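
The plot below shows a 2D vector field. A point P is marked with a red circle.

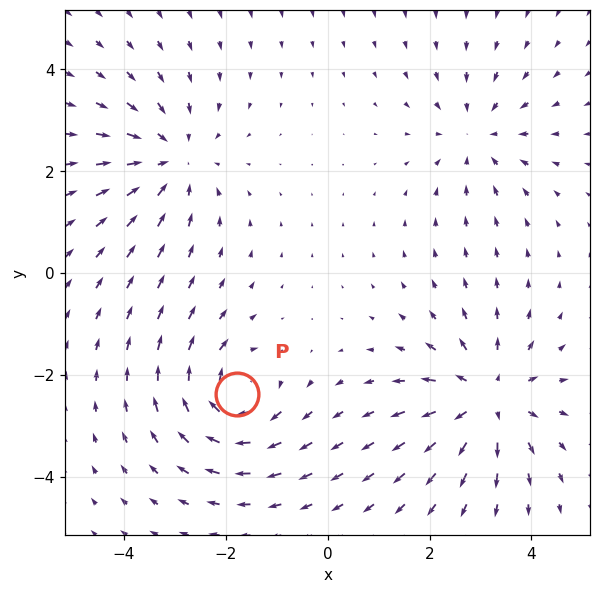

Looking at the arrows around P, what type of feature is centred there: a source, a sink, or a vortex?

At P (-1.8, -2.4) the arrows circulate clockwise. Divergence ≈0, curl about -5 — near-zero divergence with nonzero curl is a vortex.

vortex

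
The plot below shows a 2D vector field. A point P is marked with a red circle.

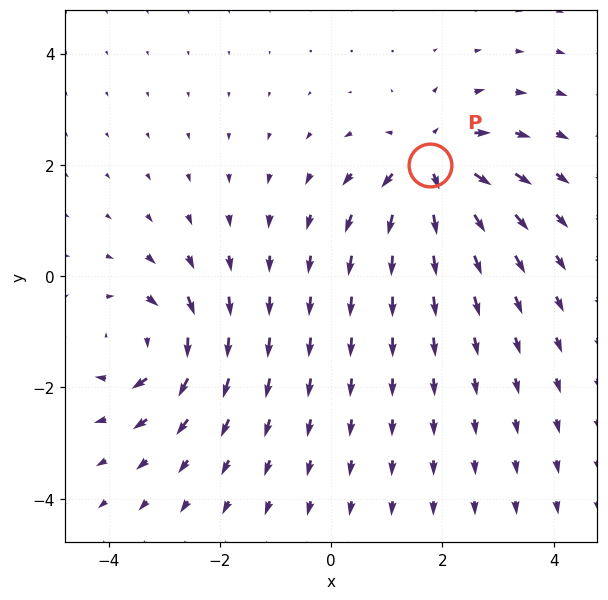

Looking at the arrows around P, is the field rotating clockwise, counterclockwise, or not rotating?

not rotating

Near P at (1.8, 2.0) the arrows show no circulation. The curl there is ≈0.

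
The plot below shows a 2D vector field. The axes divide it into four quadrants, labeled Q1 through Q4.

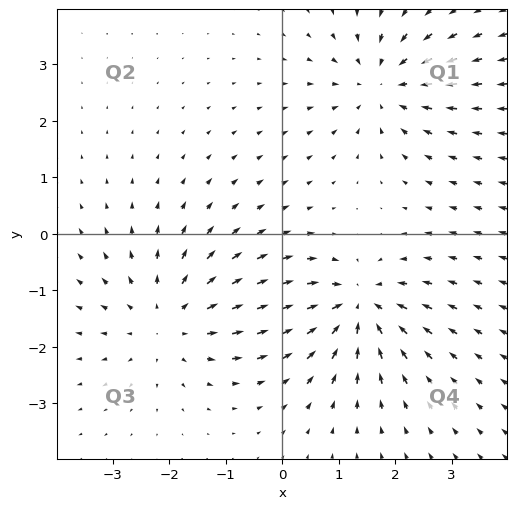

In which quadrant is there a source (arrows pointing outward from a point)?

Q3

The source sits at approximately (-2.0, -1.5), which lies in quadrant Q3. The divergence there is about +4, positive as expected for a source.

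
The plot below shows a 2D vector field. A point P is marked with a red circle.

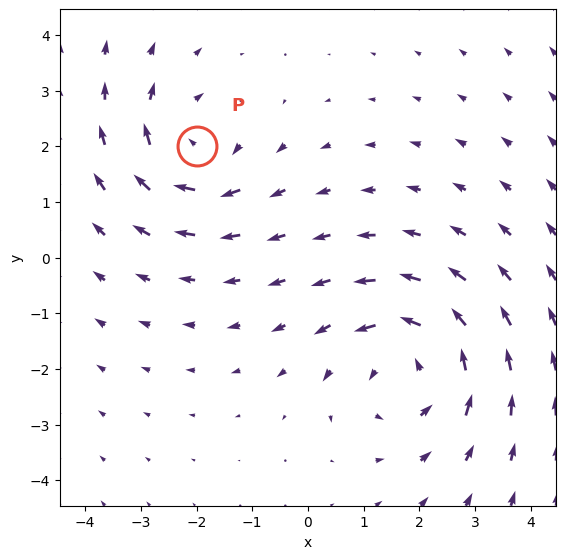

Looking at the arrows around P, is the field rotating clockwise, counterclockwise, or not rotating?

clockwise

Near P at (-2.0, 2.0) the arrows circulate clockwise. The curl (z-component) there is about -3; negative curl means clockwise rotation.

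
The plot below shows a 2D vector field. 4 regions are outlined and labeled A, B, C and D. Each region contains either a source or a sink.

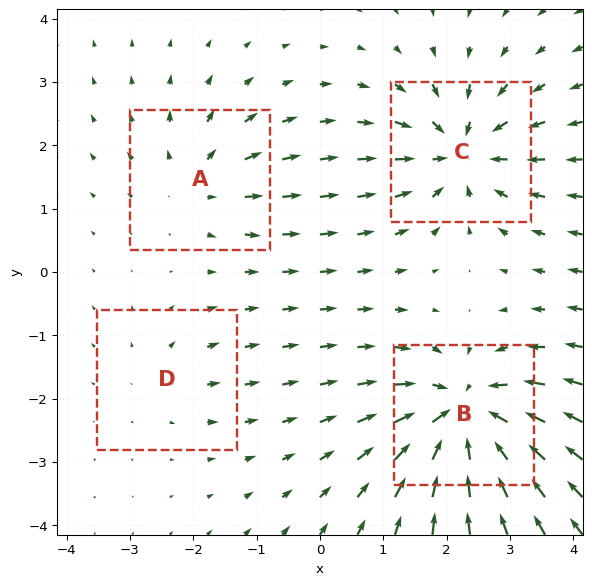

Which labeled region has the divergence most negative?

B

Divergence at each region's feature centre — A: about +4, B: about -8, C: about -6, D: about +2. Region B is most negative.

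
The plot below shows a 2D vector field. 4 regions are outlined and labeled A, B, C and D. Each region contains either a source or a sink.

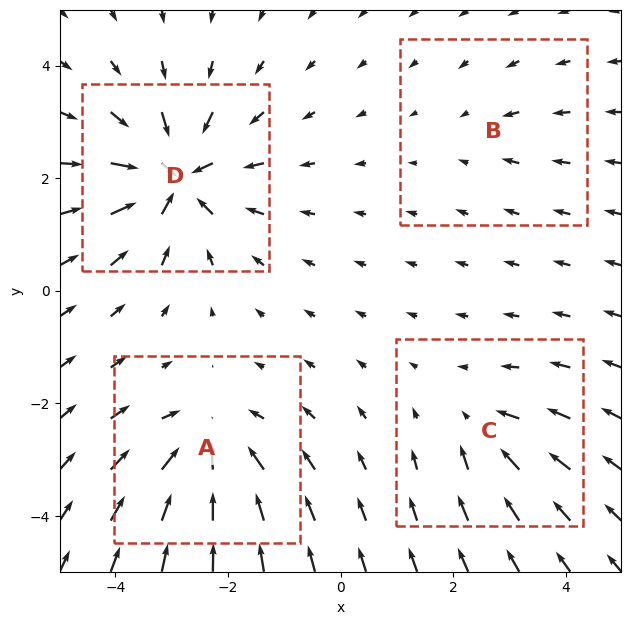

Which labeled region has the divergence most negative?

D

Divergence at each region's feature centre — A: about -6, B: about -2, C: about -4, D: about -8. Region D is most negative.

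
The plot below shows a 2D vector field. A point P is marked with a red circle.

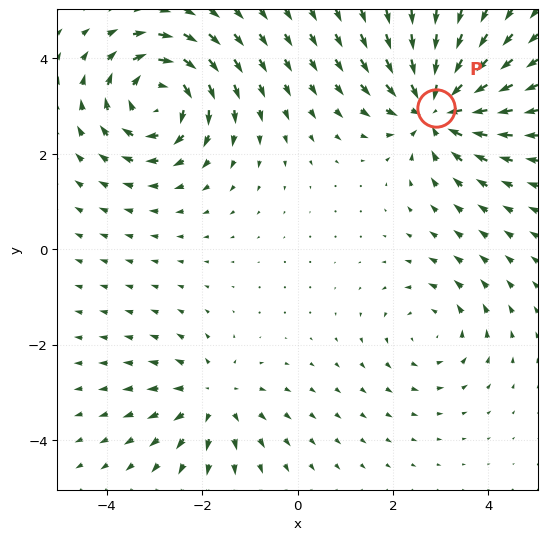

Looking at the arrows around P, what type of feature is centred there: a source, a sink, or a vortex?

sink

At P (2.9, 3.0) the arrows converge inward. Divergence about -5, curl ≈0 — negative divergence with near-zero curl is a sink.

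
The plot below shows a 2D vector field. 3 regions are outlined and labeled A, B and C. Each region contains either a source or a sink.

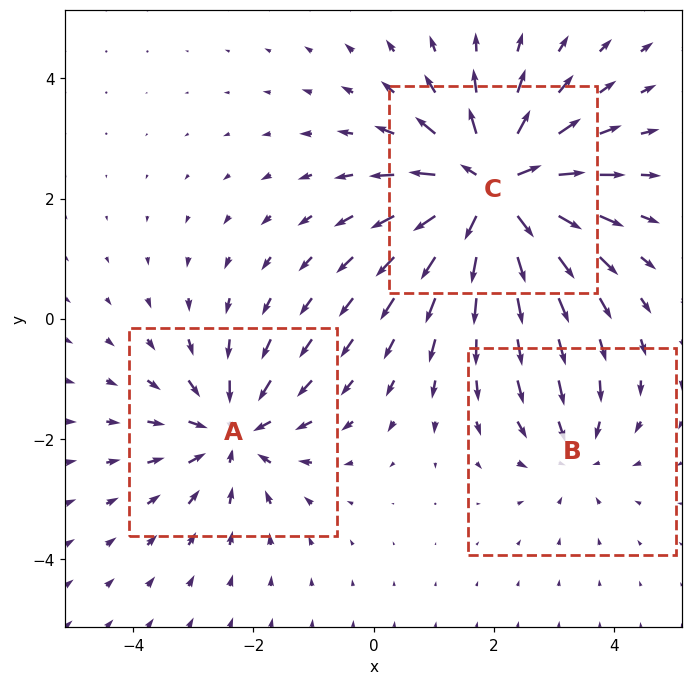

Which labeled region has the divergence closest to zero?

Divergence at each region's feature centre — A: about -3, B: about -2, C: about +6. Region B is closest to zero.

B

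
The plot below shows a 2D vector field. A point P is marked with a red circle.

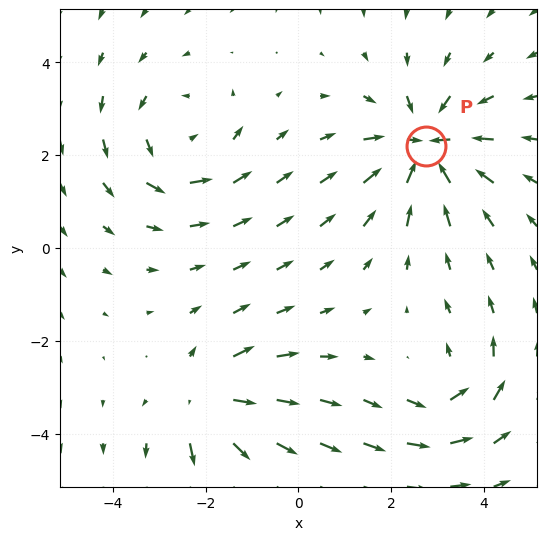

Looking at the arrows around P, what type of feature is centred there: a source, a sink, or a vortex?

sink

At P (2.7, 2.2) the arrows converge inward. Divergence about -5, curl ≈0 — negative divergence with near-zero curl is a sink.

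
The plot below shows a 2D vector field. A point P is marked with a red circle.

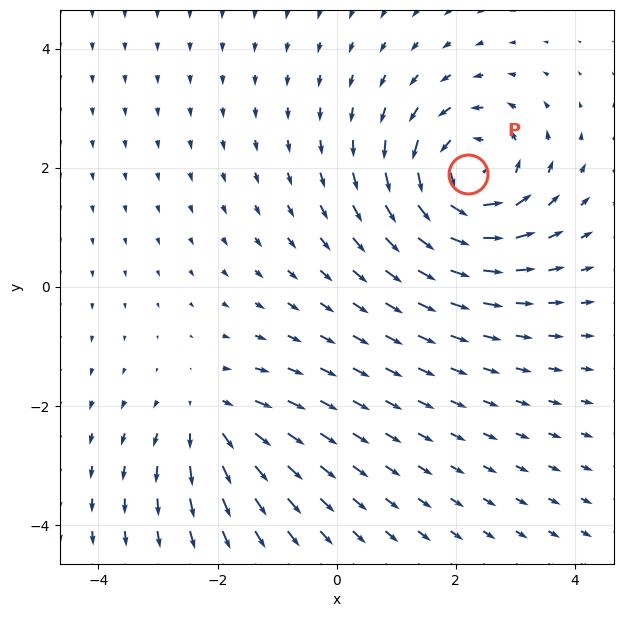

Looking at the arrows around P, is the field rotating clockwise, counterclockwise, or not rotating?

Near P at (2.2, 1.9) the arrows circulate counterclockwise. The curl (z-component) there is about +6; positive curl means counterclockwise rotation.

counterclockwise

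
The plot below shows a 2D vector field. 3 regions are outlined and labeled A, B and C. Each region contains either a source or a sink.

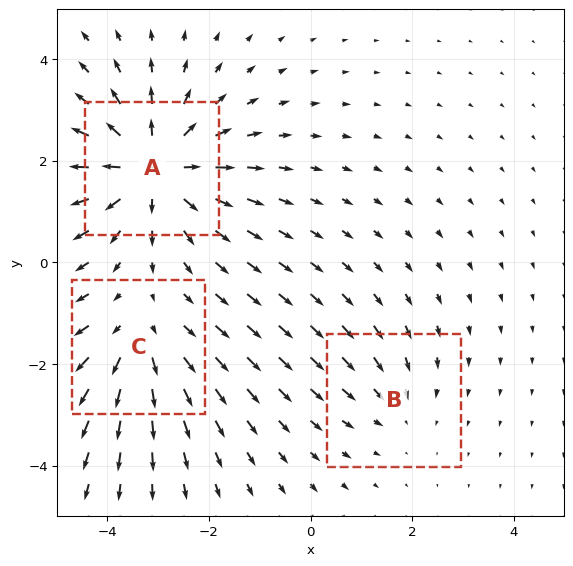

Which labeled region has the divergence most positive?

Divergence at each region's feature centre — A: about +4, B: about -2, C: about +3. Region A is most positive.

A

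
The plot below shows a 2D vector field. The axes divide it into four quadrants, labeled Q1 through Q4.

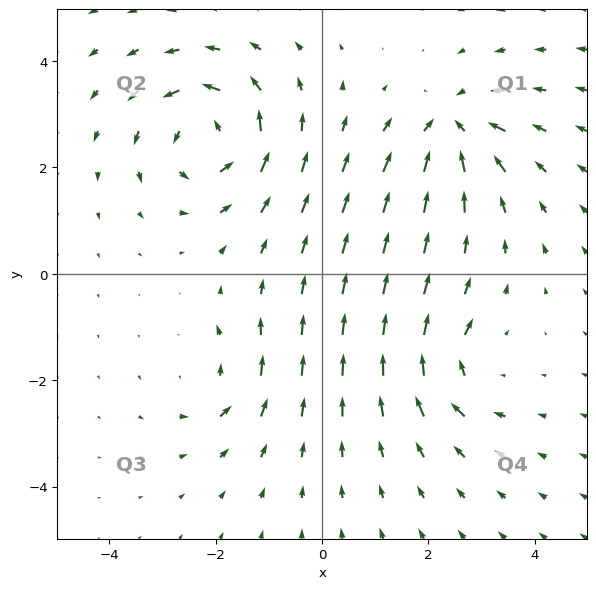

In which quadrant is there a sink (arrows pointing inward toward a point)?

The sink sits at approximately (2.5, 2.7), which lies in quadrant Q1. The divergence there is about -5, negative as expected for a sink.

Q1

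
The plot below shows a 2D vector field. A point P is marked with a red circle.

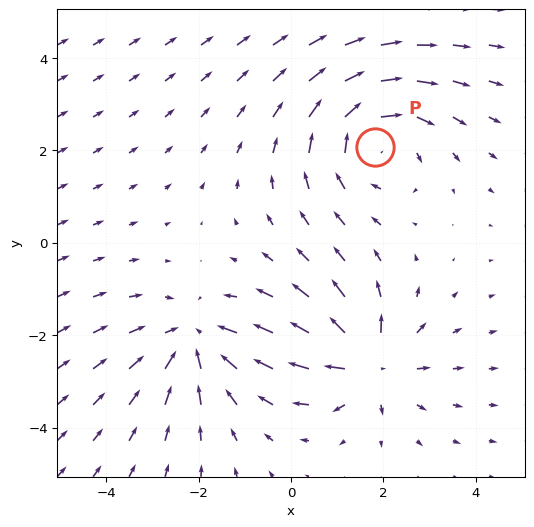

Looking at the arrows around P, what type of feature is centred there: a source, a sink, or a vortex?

vortex

At P (1.8, 2.1) the arrows circulate clockwise. Divergence ≈0, curl about -3 — near-zero divergence with nonzero curl is a vortex.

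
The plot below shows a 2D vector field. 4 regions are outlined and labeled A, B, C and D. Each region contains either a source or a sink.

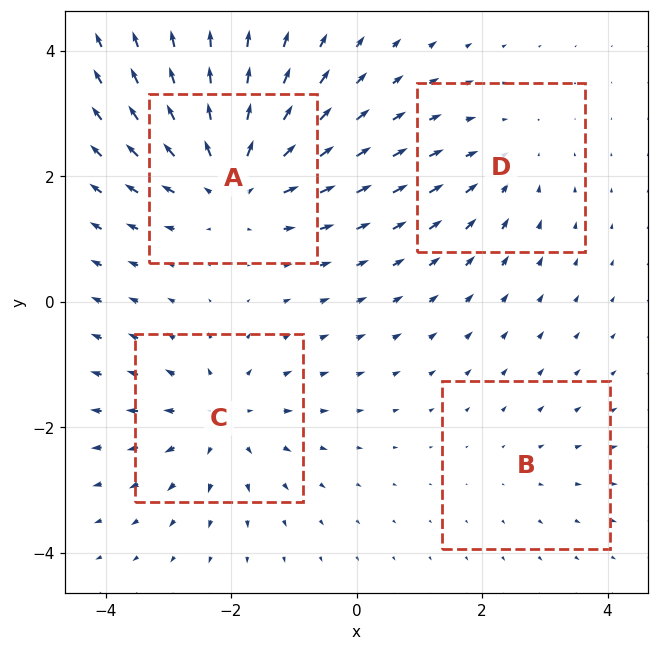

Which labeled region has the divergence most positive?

Divergence at each region's feature centre — A: about +6, B: about +2, C: about +5, D: about -3. Region A is most positive.

A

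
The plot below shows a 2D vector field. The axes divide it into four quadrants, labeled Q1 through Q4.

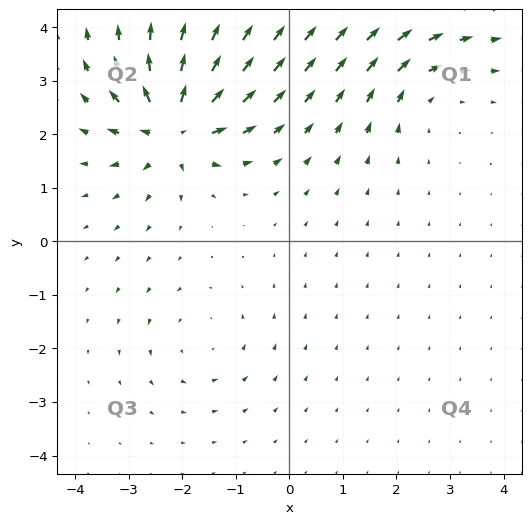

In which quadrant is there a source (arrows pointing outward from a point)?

Q2

The source sits at approximately (-2.2, 2.1), which lies in quadrant Q2. The divergence there is about +7, positive as expected for a source.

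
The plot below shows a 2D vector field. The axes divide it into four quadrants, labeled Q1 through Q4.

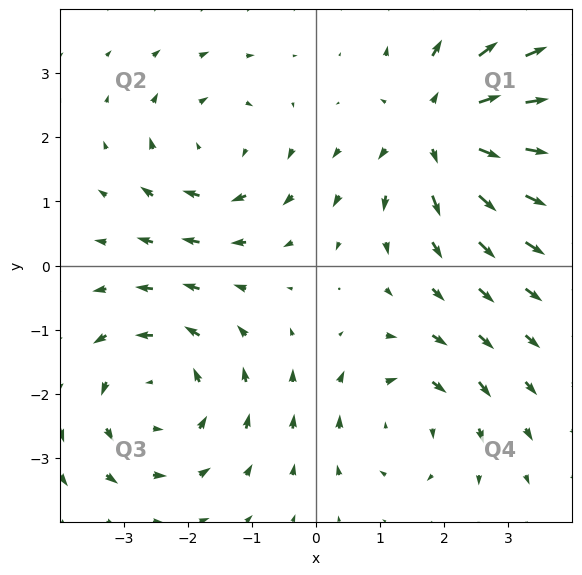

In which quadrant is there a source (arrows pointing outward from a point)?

The source sits at approximately (2.0, 2.1), which lies in quadrant Q1. The divergence there is about +4, positive as expected for a source.

Q1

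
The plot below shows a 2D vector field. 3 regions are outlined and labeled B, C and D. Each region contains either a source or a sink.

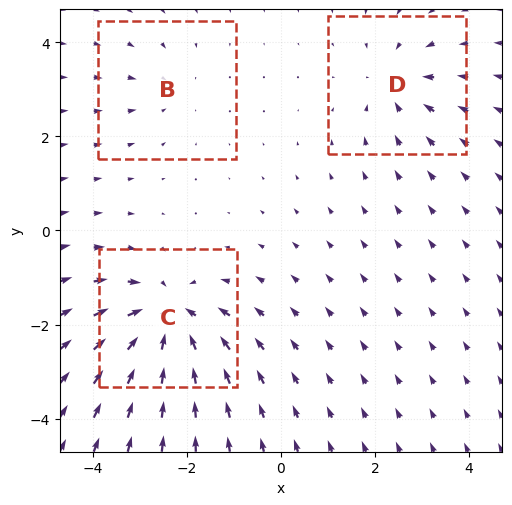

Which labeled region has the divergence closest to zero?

B

Divergence at each region's feature centre — B: about -2, C: about -5, D: about -3. Region B is closest to zero.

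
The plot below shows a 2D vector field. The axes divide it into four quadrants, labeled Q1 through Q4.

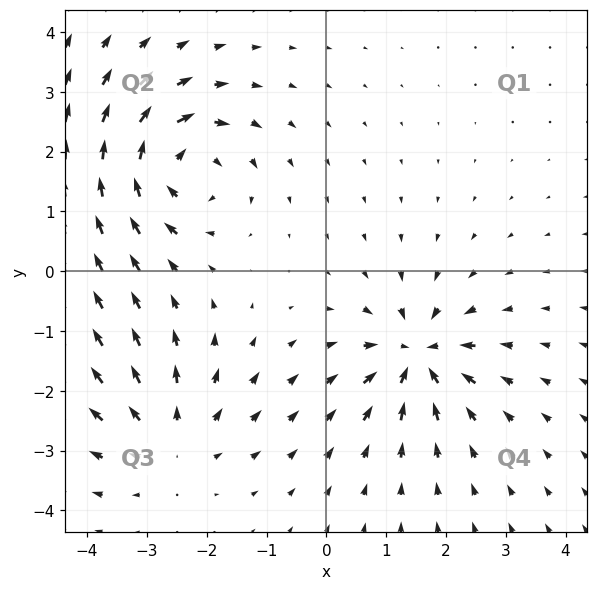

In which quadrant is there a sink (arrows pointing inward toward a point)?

The sink sits at approximately (1.5, -1.4), which lies in quadrant Q4. The divergence there is about -5, negative as expected for a sink.

Q4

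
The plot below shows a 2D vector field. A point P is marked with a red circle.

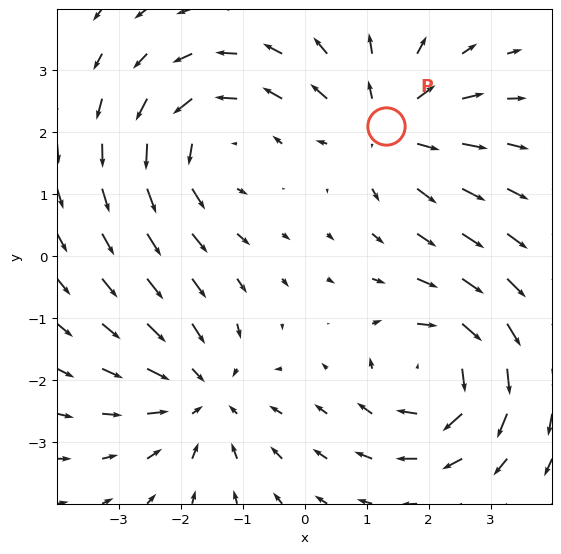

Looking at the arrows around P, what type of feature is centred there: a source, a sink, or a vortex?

source

At P (1.3, 2.1) the arrows spread outward. Divergence about +4, curl ≈0 — positive divergence with near-zero curl is a source.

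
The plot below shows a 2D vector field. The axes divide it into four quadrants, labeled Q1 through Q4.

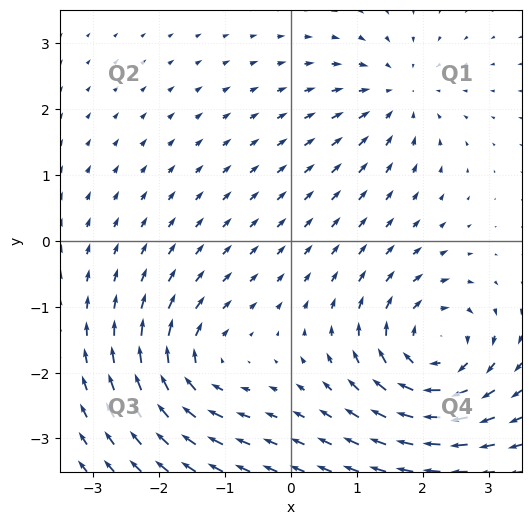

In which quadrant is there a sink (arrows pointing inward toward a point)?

Q1

The sink sits at approximately (1.6, 2.2), which lies in quadrant Q1. The divergence there is about -3, negative as expected for a sink.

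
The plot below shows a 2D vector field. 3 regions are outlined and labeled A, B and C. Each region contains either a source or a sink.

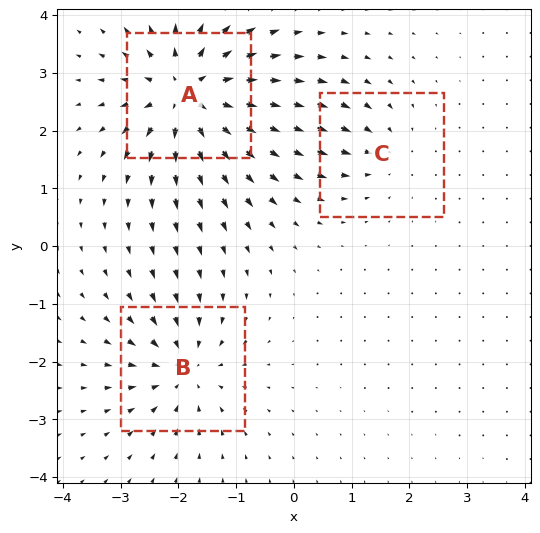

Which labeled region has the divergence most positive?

A

Divergence at each region's feature centre — A: about +6, B: about -4, C: about -2. Region A is most positive.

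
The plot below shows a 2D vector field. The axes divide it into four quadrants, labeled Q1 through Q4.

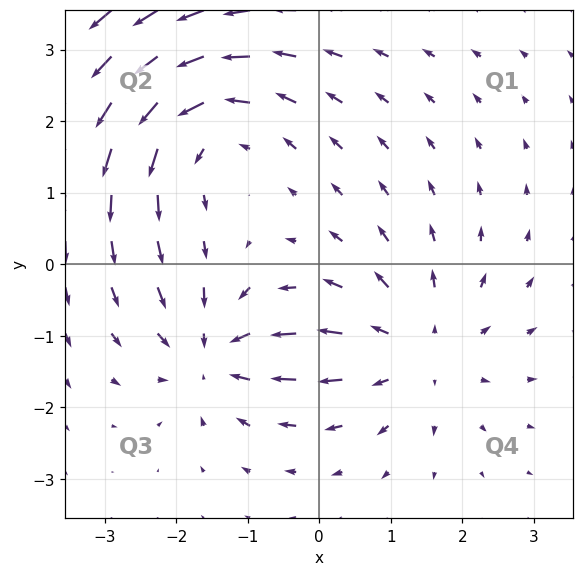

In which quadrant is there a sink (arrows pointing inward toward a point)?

The sink sits at approximately (-1.5, -1.3), which lies in quadrant Q3. The divergence there is about -4, negative as expected for a sink.

Q3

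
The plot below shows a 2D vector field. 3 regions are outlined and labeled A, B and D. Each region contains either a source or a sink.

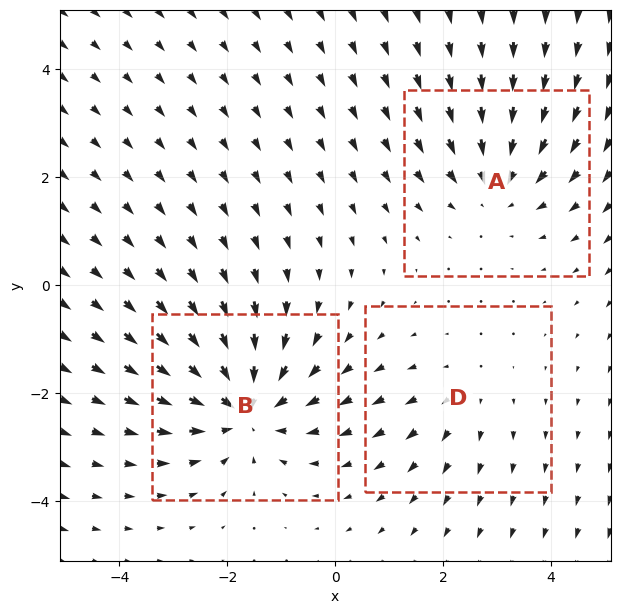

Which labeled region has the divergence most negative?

Divergence at each region's feature centre — A: about -3, B: about -4, D: about +2. Region B is most negative.

B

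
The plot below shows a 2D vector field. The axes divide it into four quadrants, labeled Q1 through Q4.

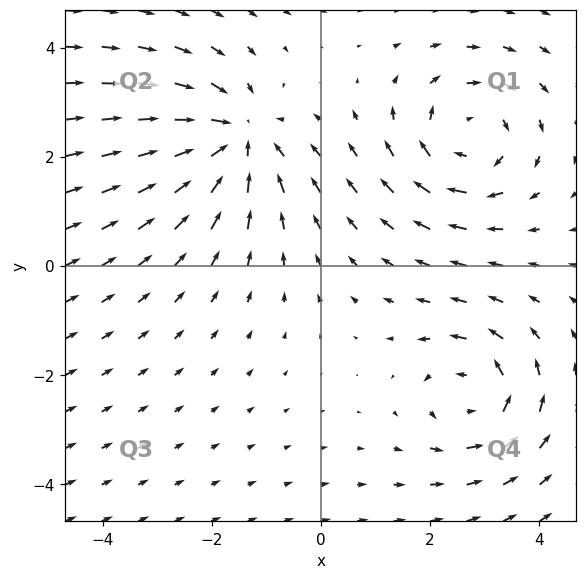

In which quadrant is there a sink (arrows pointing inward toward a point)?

The sink sits at approximately (-1.5, 2.3), which lies in quadrant Q2. The divergence there is about -3, negative as expected for a sink.

Q2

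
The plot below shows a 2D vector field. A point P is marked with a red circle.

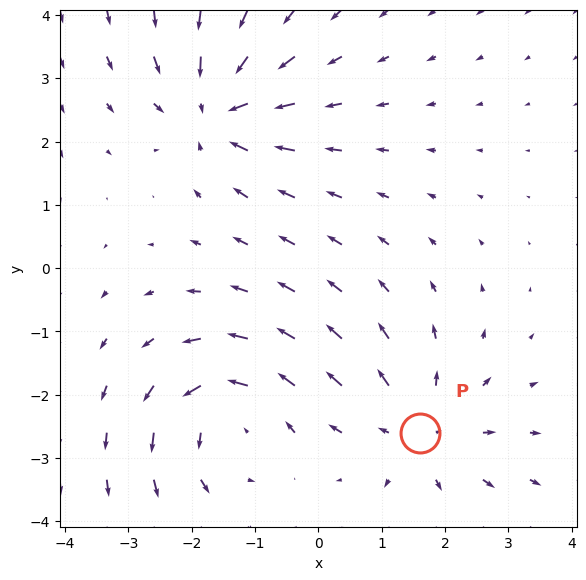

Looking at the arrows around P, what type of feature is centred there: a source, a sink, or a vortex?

At P (1.6, -2.6) the arrows spread outward. Divergence about +2, curl ≈0 — positive divergence with near-zero curl is a source.

source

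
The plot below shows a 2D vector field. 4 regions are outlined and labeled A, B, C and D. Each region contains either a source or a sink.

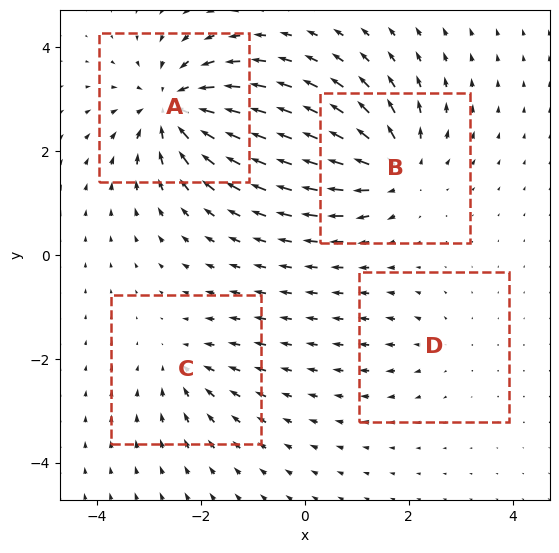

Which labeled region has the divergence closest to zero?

D

Divergence at each region's feature centre — A: about -7, B: about +6, C: about -3, D: about +2. Region D is closest to zero.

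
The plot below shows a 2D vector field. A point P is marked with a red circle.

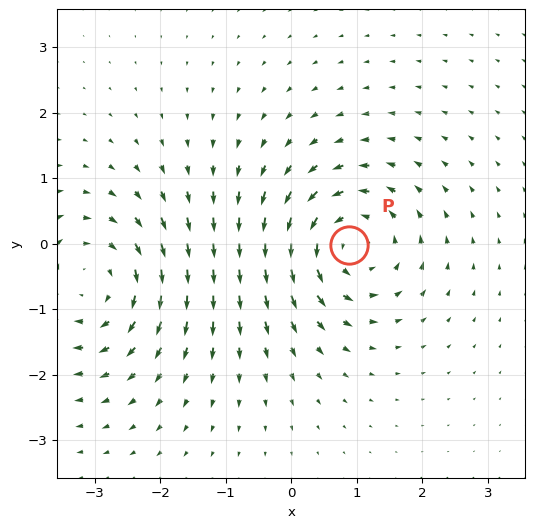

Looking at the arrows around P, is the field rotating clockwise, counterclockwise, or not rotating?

Near P at (0.9, -0.0) the arrows circulate counterclockwise. The curl (z-component) there is about +5; positive curl means counterclockwise rotation.

counterclockwise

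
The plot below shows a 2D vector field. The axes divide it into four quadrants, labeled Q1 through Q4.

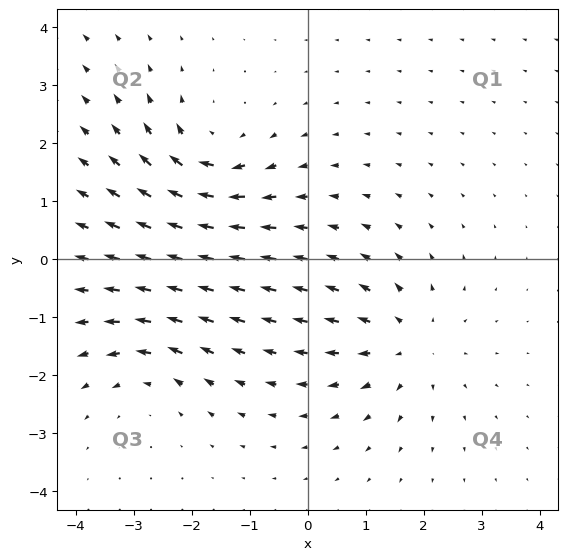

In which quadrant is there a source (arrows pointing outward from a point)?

The source sits at approximately (1.7, -1.4), which lies in quadrant Q4. The divergence there is about +4, positive as expected for a source.

Q4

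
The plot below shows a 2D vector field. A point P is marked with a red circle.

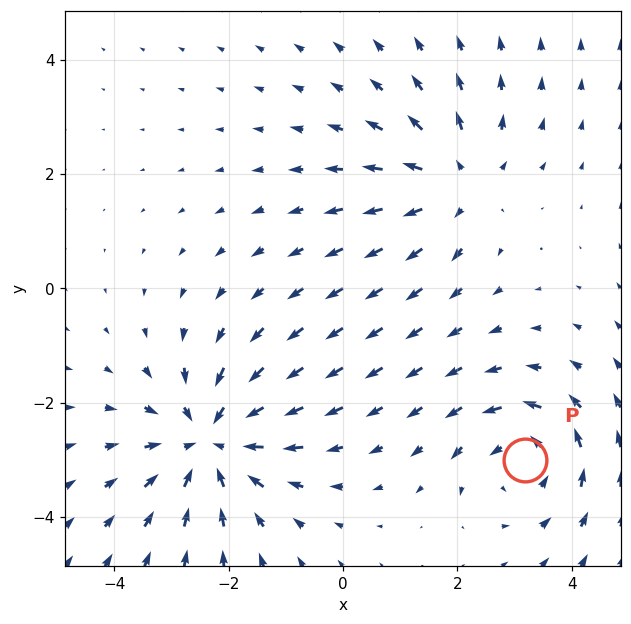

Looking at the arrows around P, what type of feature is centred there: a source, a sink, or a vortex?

vortex

At P (3.2, -3.0) the arrows circulate counterclockwise. Divergence ≈0, curl about +3 — near-zero divergence with nonzero curl is a vortex.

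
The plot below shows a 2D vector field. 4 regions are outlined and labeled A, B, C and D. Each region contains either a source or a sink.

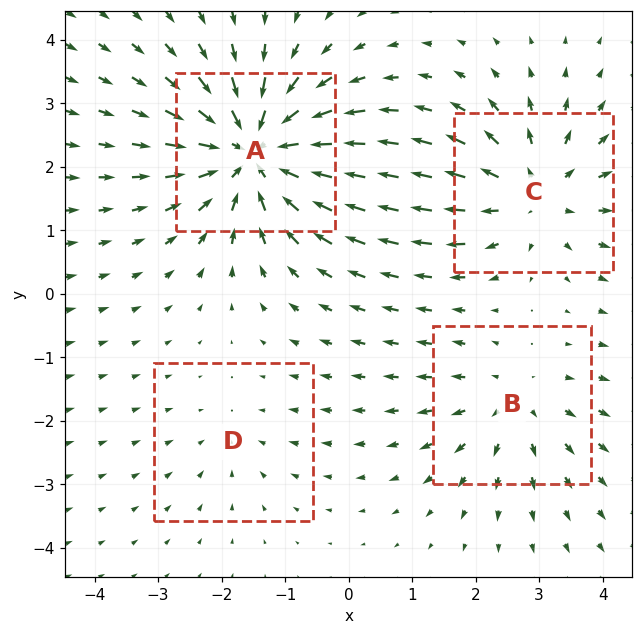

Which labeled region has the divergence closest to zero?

D

Divergence at each region's feature centre — A: about -7, B: about +3, C: about +5, D: about -2. Region D is closest to zero.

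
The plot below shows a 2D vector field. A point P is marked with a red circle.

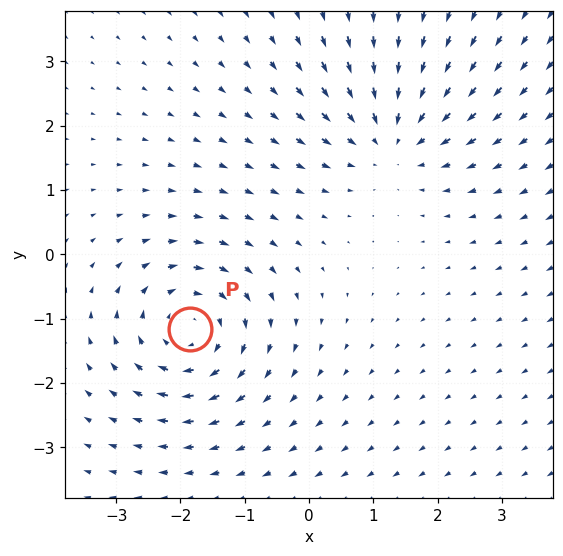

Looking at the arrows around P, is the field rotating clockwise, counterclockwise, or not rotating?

Near P at (-1.9, -1.2) the arrows circulate clockwise. The curl (z-component) there is about -5; negative curl means clockwise rotation.

clockwise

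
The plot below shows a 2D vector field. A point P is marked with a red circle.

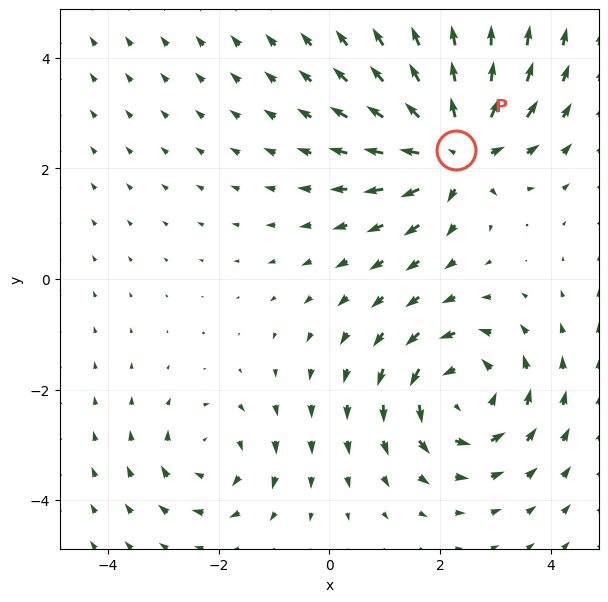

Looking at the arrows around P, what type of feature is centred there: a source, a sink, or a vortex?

source

At P (2.3, 2.3) the arrows spread outward. Divergence about +7, curl ≈0 — positive divergence with near-zero curl is a source.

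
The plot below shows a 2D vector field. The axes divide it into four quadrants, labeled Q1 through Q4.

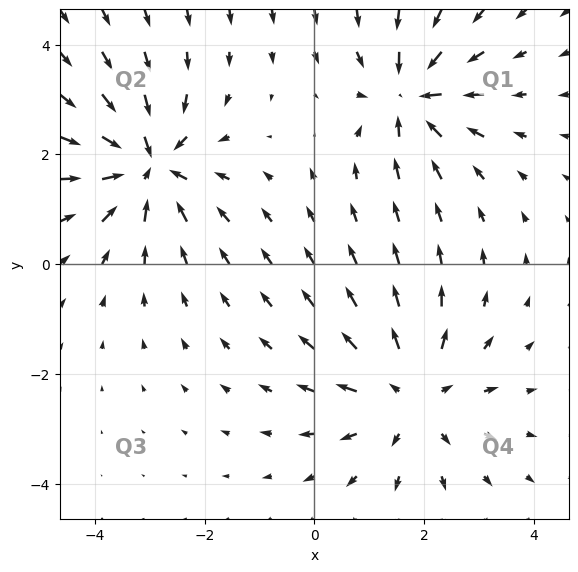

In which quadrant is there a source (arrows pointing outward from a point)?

Q4

The source sits at approximately (1.8, -2.4), which lies in quadrant Q4. The divergence there is about +4, positive as expected for a source.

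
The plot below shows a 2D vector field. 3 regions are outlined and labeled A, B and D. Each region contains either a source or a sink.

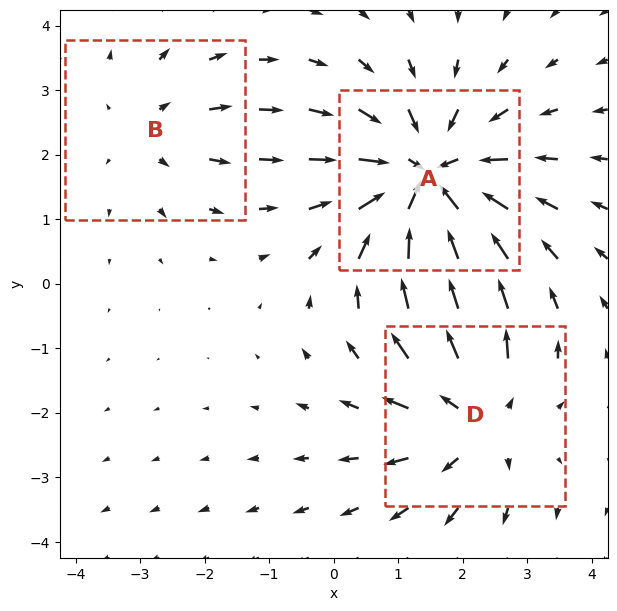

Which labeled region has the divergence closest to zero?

B

Divergence at each region's feature centre — A: about -4, B: about +2, D: about +3. Region B is closest to zero.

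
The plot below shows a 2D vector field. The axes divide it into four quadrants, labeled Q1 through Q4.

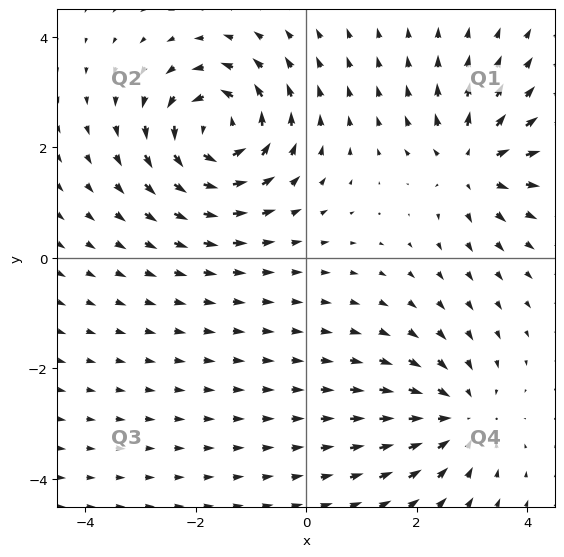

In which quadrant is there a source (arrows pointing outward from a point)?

Q1

The source sits at approximately (3.0, 1.7), which lies in quadrant Q1. The divergence there is about +4, positive as expected for a source.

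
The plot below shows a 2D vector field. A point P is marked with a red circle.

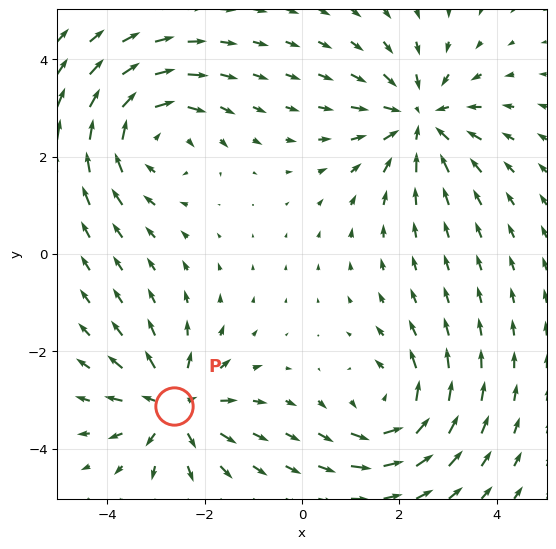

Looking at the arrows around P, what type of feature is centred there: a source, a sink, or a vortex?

At P (-2.6, -3.1) the arrows spread outward. Divergence about +5, curl ≈0 — positive divergence with near-zero curl is a source.

source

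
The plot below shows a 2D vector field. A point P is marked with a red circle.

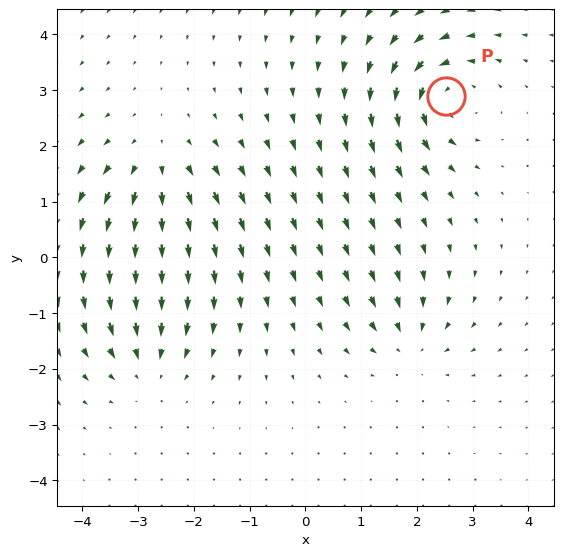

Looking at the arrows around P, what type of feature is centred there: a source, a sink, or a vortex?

At P (2.5, 2.9) the arrows circulate counterclockwise. Divergence ≈0, curl about +7 — near-zero divergence with nonzero curl is a vortex.

vortex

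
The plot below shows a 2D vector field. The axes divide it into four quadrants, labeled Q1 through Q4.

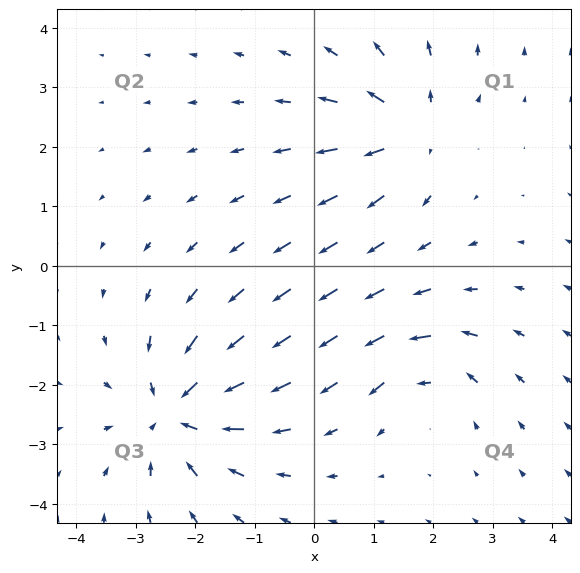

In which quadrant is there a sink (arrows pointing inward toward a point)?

The sink sits at approximately (-2.3, -2.5), which lies in quadrant Q3. The divergence there is about -5, negative as expected for a sink.

Q3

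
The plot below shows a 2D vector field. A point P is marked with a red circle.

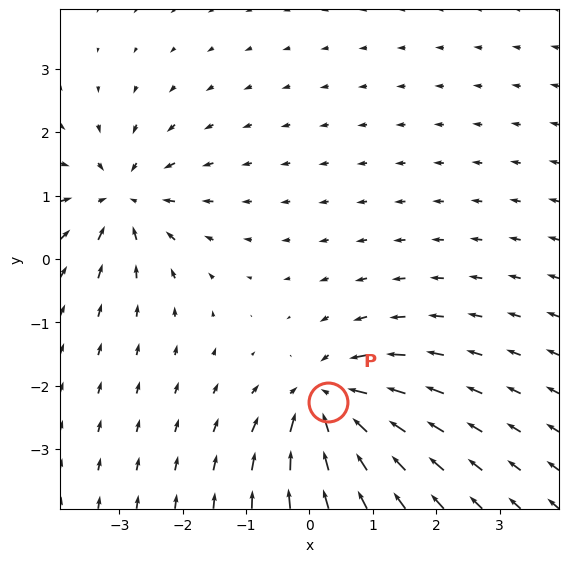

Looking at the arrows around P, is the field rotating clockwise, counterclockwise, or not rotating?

Near P at (0.3, -2.3) the arrows show no circulation. The curl there is ≈0.

not rotating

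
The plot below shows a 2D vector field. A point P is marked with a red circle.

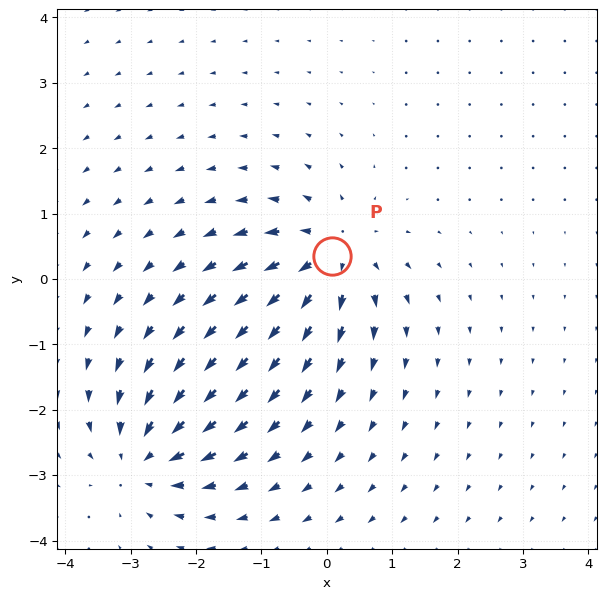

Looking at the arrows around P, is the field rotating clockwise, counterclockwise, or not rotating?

not rotating

Near P at (0.1, 0.4) the arrows show no circulation. The curl there is ≈0.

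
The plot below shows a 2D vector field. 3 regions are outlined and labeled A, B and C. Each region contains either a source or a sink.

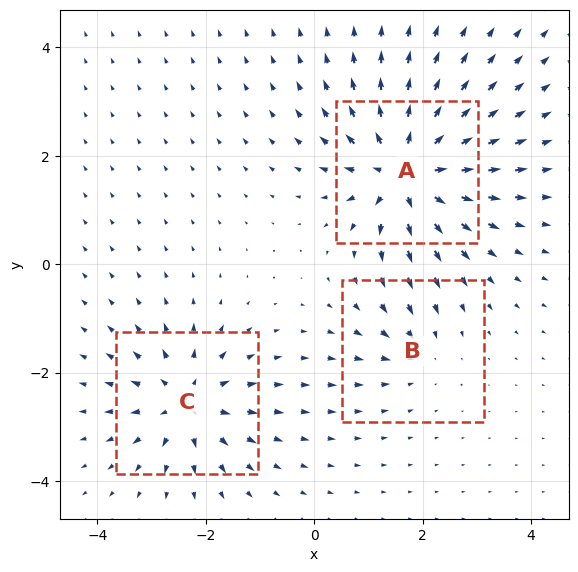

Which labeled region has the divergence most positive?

Divergence at each region's feature centre — A: about +6, B: about -2, C: about +4. Region A is most positive.

A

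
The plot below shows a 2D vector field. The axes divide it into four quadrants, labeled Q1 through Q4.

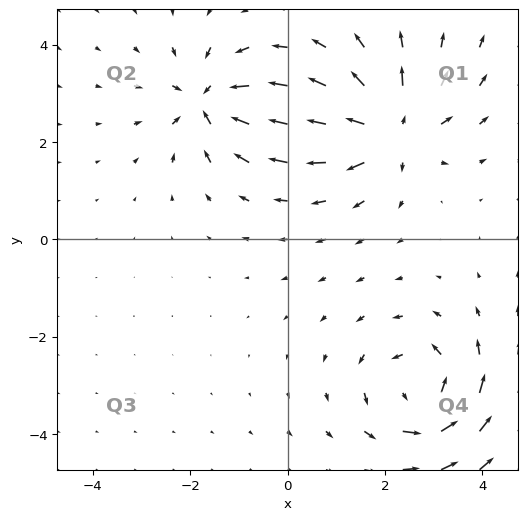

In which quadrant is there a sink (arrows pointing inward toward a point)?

Q2

The sink sits at approximately (-1.6, 2.8), which lies in quadrant Q2. The divergence there is about -6, negative as expected for a sink.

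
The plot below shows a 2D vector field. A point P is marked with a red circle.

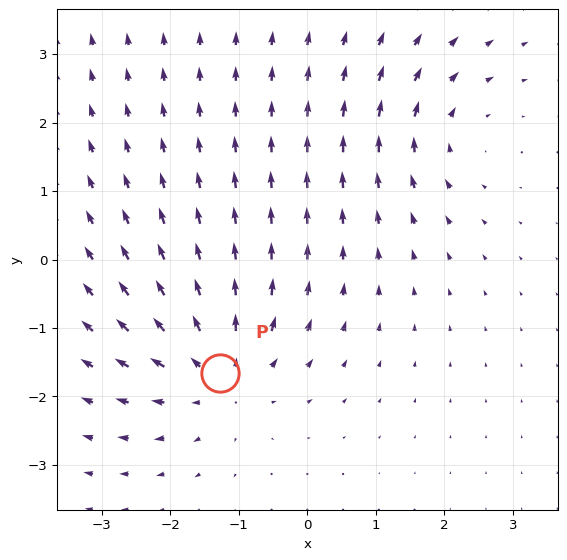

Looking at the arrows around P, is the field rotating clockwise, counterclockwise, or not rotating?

not rotating

Near P at (-1.3, -1.7) the arrows show no circulation. The curl there is ≈0.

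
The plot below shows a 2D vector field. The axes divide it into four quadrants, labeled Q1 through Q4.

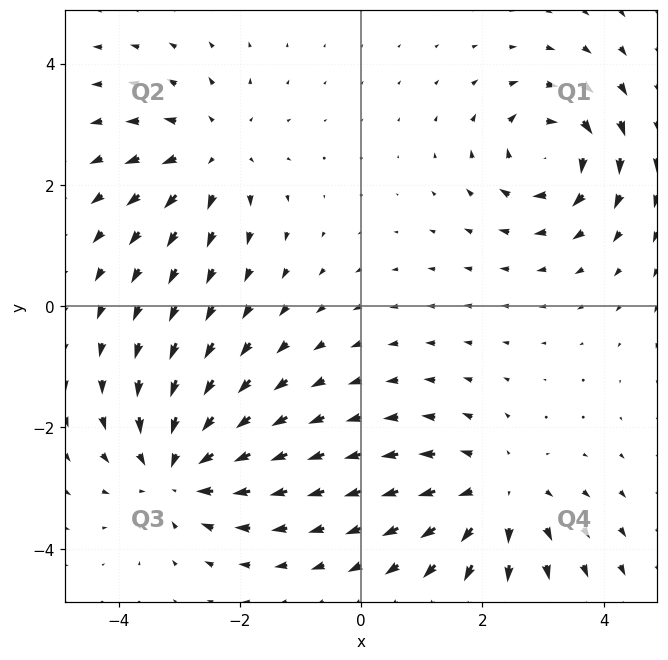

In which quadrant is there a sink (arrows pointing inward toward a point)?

Q3

The sink sits at approximately (-3.0, -2.7), which lies in quadrant Q3. The divergence there is about -5, negative as expected for a sink.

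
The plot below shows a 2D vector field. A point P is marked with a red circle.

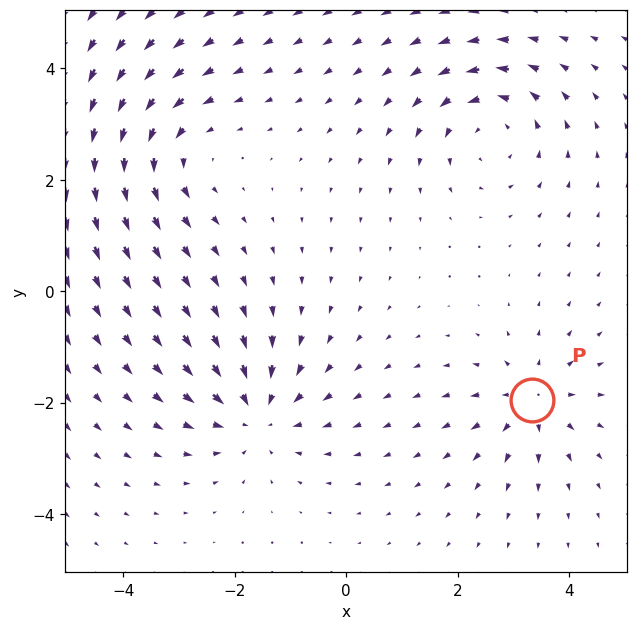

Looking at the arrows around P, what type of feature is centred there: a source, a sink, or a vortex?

At P (3.3, -2.0) the arrows spread outward. Divergence about +5, curl ≈0 — positive divergence with near-zero curl is a source.

source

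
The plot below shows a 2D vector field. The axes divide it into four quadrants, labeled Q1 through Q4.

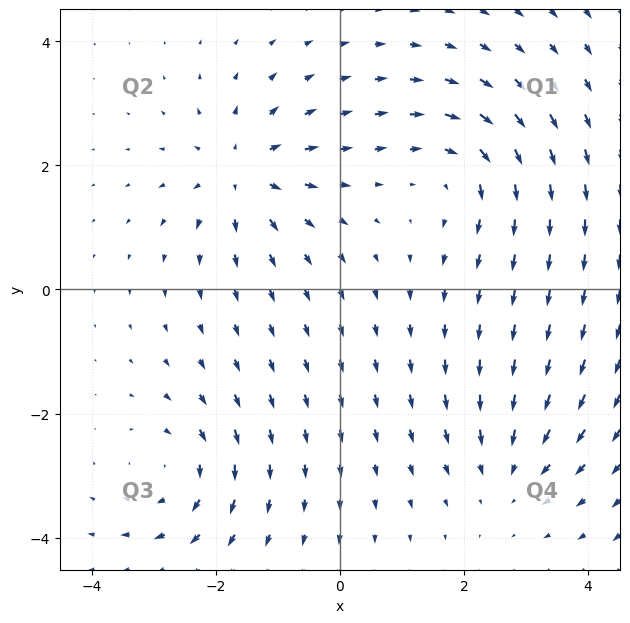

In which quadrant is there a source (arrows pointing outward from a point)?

Q2

The source sits at approximately (-1.6, 1.9), which lies in quadrant Q2. The divergence there is about +5, positive as expected for a source.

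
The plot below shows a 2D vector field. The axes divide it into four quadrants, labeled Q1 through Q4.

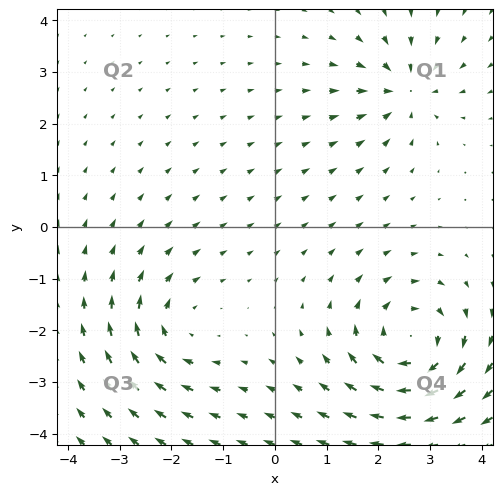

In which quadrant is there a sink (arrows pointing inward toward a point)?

The sink sits at approximately (2.5, 2.7), which lies in quadrant Q1. The divergence there is about -4, negative as expected for a sink.

Q1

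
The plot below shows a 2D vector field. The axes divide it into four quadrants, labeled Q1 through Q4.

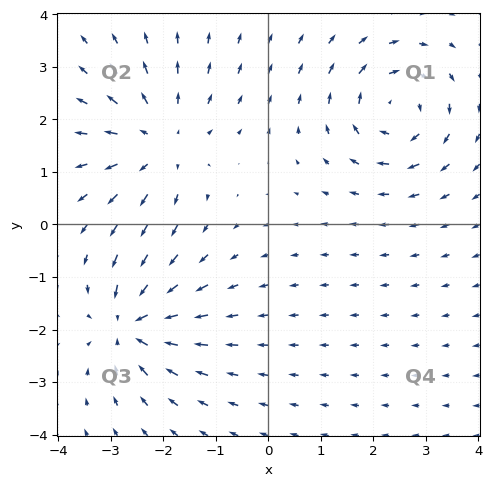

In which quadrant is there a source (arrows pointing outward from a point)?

The source sits at approximately (-2.1, 1.6), which lies in quadrant Q2. The divergence there is about +4, positive as expected for a source.

Q2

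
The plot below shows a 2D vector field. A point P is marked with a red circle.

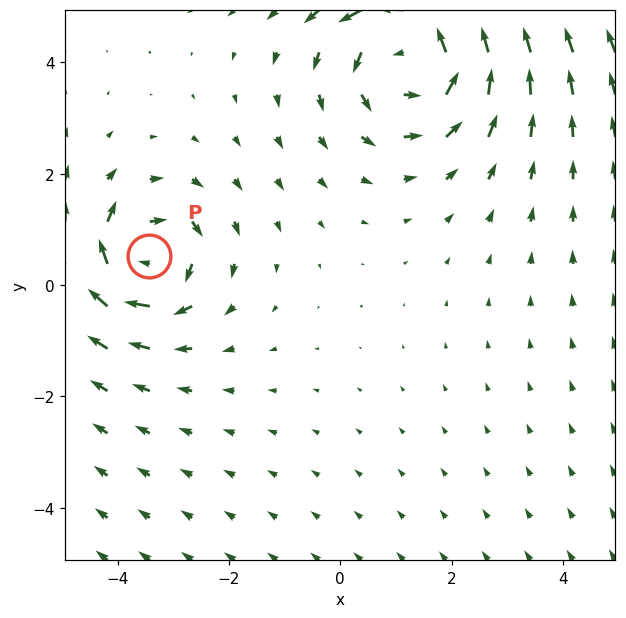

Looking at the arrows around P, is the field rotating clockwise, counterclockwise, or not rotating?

Near P at (-3.4, 0.5) the arrows circulate clockwise. The curl (z-component) there is about -4; negative curl means clockwise rotation.

clockwise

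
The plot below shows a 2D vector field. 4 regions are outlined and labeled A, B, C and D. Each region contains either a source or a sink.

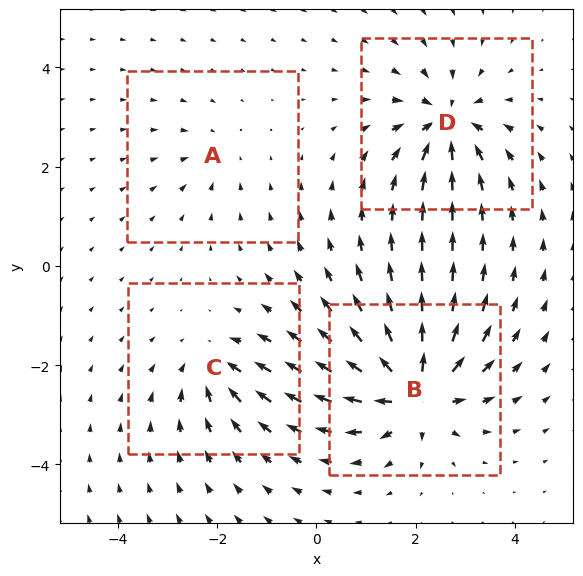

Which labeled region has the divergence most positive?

Divergence at each region's feature centre — A: about -2, B: about +8, C: about -4, D: about -6. Region B is most positive.

B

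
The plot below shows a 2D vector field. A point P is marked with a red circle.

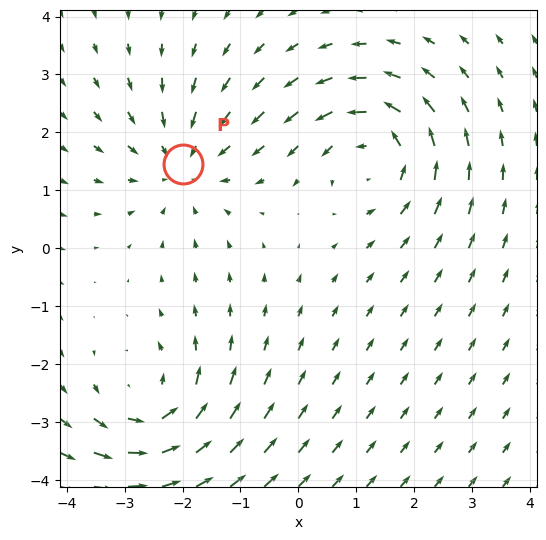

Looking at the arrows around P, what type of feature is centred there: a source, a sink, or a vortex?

sink

At P (-2.0, 1.5) the arrows converge inward. Divergence about -4, curl ≈0 — negative divergence with near-zero curl is a sink.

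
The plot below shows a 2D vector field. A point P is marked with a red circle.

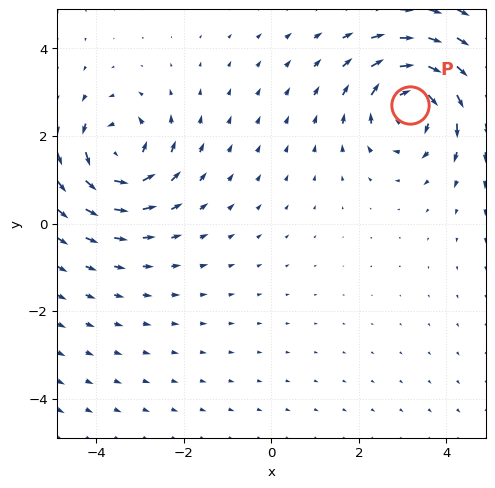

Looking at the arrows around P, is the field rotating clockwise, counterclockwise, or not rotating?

Near P at (3.2, 2.7) the arrows circulate clockwise. The curl (z-component) there is about -5; negative curl means clockwise rotation.

clockwise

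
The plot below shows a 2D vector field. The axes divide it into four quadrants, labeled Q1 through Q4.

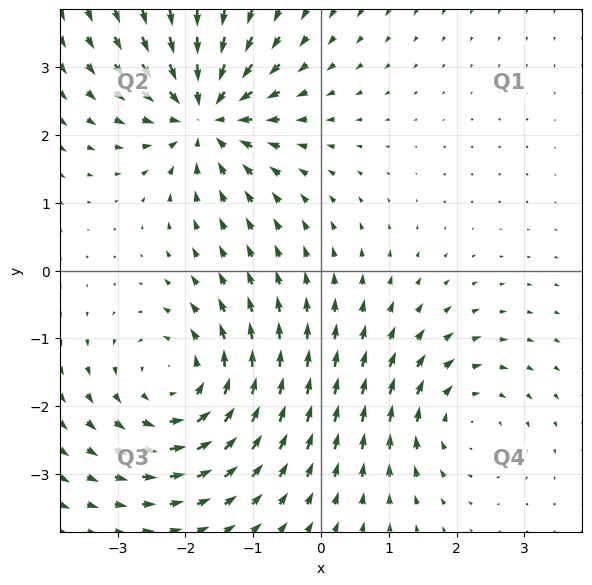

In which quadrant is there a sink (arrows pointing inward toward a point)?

Q2

The sink sits at approximately (-1.7, 2.3), which lies in quadrant Q2. The divergence there is about -6, negative as expected for a sink.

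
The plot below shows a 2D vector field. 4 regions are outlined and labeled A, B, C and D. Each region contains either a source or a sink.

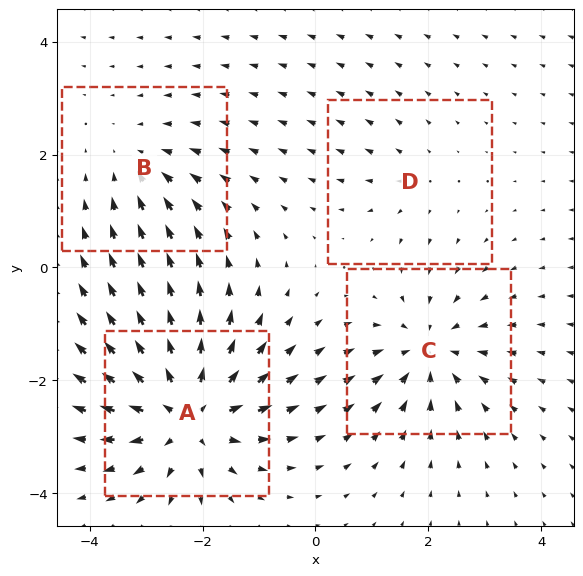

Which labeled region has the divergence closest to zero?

Divergence at each region's feature centre — A: about +7, B: about -3, C: about -5, D: about +2. Region D is closest to zero.

D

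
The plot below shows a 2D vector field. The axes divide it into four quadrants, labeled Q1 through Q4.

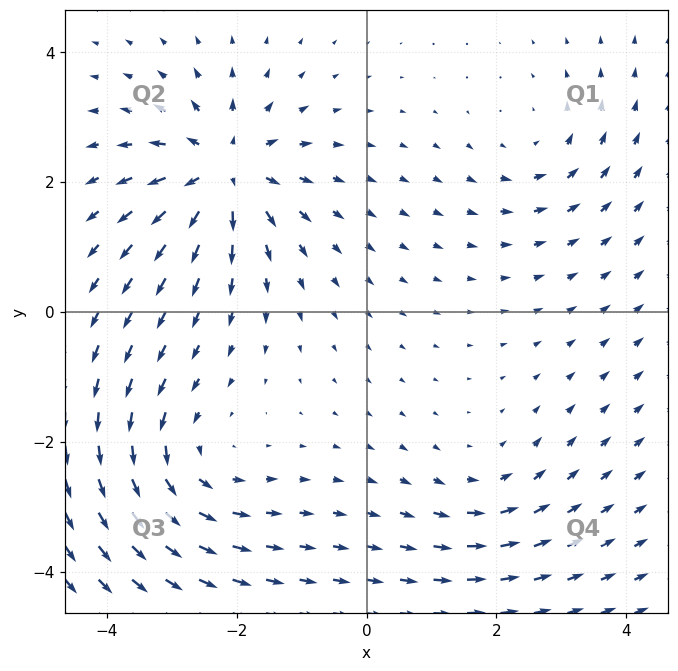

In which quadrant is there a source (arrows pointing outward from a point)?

Q2

The source sits at approximately (-2.2, 2.2), which lies in quadrant Q2. The divergence there is about +6, positive as expected for a source.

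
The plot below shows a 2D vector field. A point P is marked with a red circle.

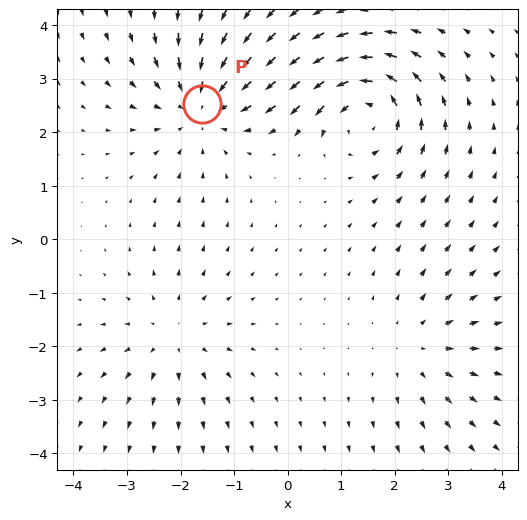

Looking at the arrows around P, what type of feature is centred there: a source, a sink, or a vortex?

sink

At P (-1.6, 2.5) the arrows converge inward. Divergence about -4, curl ≈0 — negative divergence with near-zero curl is a sink.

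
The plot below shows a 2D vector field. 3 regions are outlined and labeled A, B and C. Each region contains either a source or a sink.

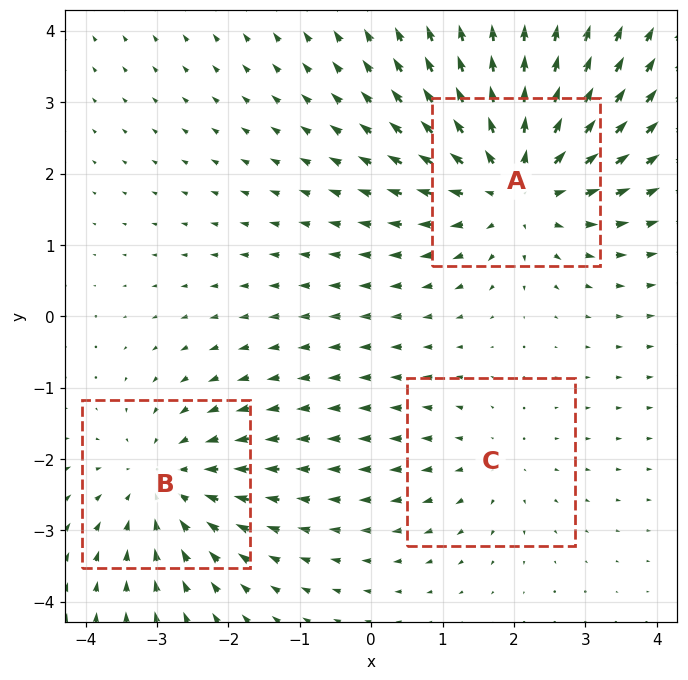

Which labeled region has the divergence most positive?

Divergence at each region's feature centre — A: about +4, B: about -3, C: about +2. Region A is most positive.

A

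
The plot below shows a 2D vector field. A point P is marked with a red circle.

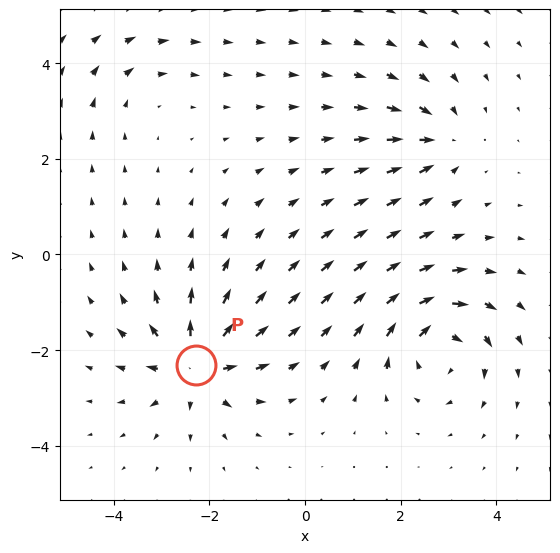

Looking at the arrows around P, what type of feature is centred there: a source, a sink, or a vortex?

At P (-2.3, -2.3) the arrows spread outward. Divergence about +7, curl ≈0 — positive divergence with near-zero curl is a source.

source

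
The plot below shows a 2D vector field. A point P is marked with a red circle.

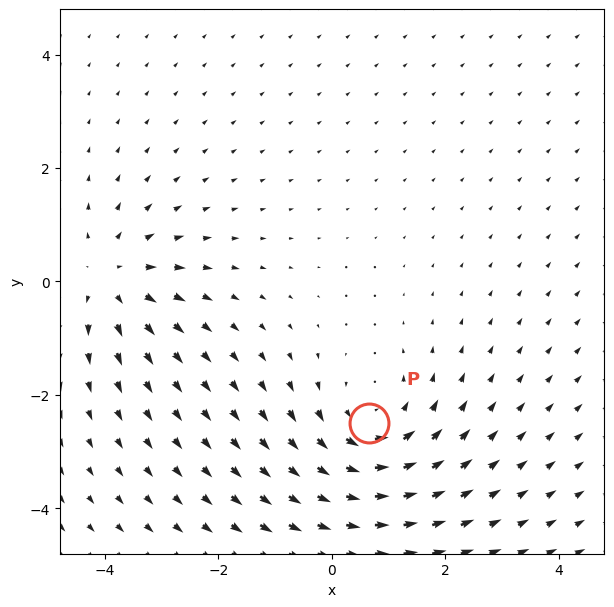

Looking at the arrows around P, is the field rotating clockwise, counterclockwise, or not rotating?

counterclockwise

Near P at (0.6, -2.5) the arrows circulate counterclockwise. The curl (z-component) there is about +4; positive curl means counterclockwise rotation.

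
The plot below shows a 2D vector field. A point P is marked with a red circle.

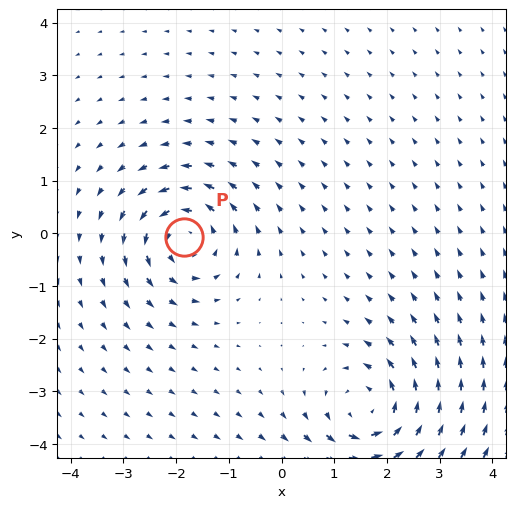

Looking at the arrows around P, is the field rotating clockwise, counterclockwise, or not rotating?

Near P at (-1.8, -0.1) the arrows circulate counterclockwise. The curl (z-component) there is about +5; positive curl means counterclockwise rotation.

counterclockwise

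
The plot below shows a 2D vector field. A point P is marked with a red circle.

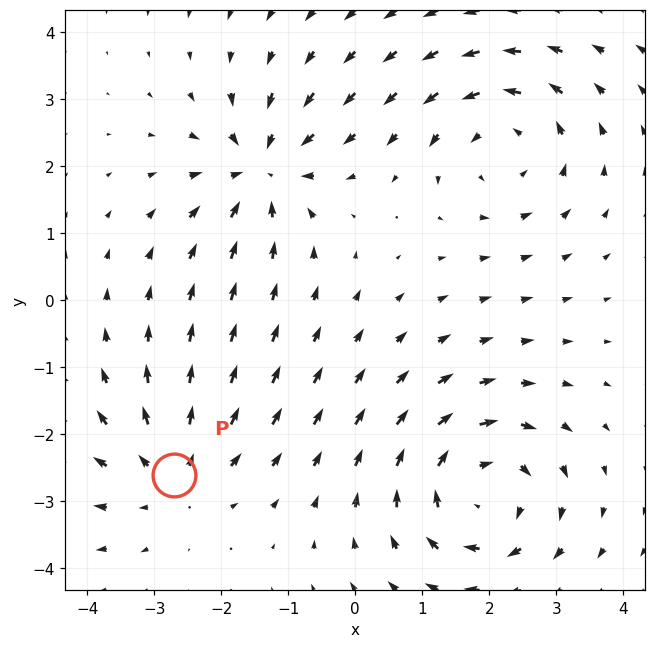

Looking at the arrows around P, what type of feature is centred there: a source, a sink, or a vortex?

At P (-2.7, -2.6) the arrows spread outward. Divergence about +3, curl ≈0 — positive divergence with near-zero curl is a source.

source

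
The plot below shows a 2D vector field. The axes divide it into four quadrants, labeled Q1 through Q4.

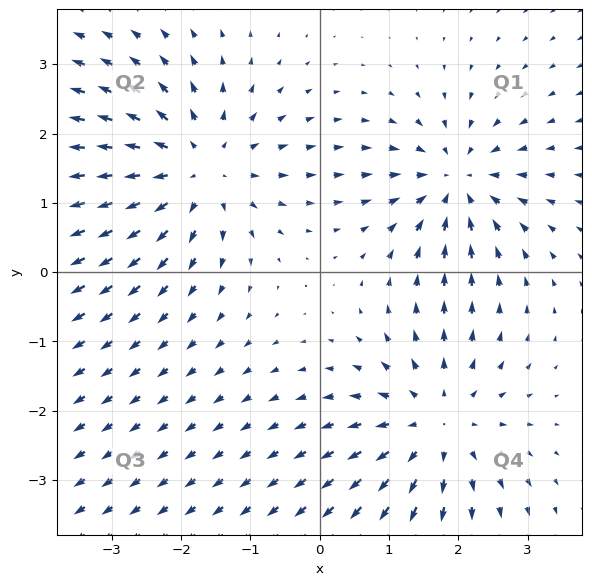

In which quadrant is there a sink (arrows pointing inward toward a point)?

The sink sits at approximately (2.0, 1.3), which lies in quadrant Q1. The divergence there is about -5, negative as expected for a sink.

Q1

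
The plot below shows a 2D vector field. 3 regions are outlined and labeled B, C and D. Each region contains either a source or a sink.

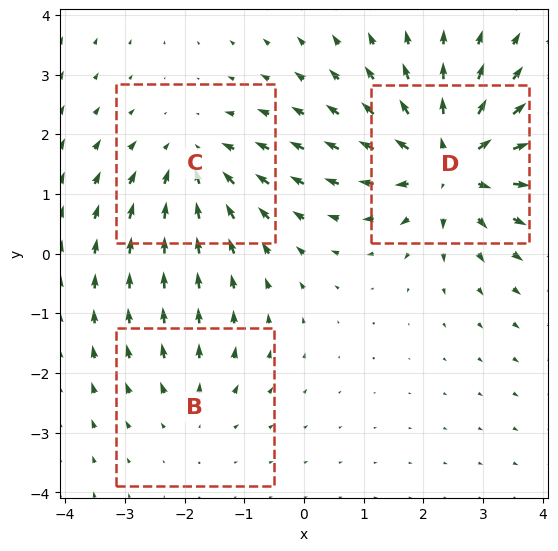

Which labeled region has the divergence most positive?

D

Divergence at each region's feature centre — B: about +2, C: about -3, D: about +5. Region D is most positive.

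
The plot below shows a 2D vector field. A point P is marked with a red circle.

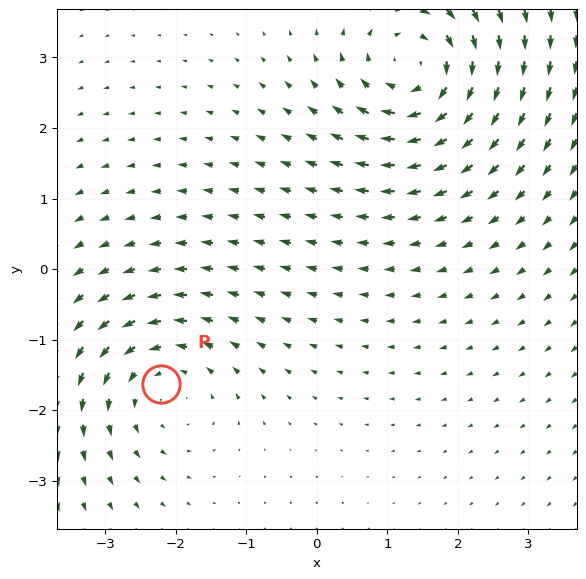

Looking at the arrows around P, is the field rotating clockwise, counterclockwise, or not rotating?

counterclockwise

Near P at (-2.2, -1.6) the arrows circulate counterclockwise. The curl (z-component) there is about +4; positive curl means counterclockwise rotation.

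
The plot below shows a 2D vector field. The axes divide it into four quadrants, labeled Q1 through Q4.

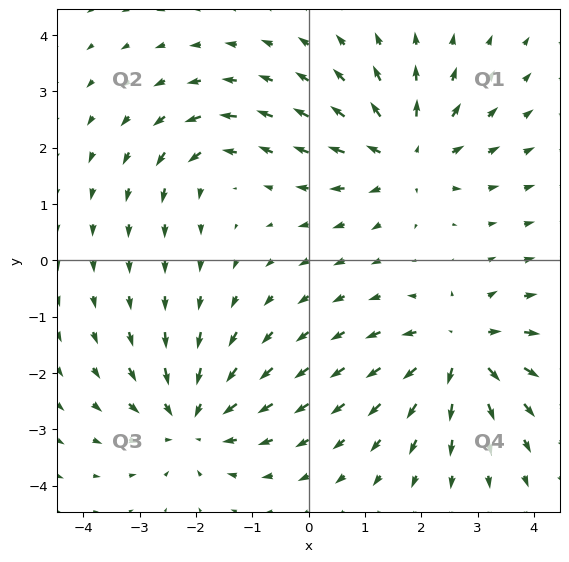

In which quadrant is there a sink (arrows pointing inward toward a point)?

Q3

The sink sits at approximately (-2.1, -2.9), which lies in quadrant Q3. The divergence there is about -4, negative as expected for a sink.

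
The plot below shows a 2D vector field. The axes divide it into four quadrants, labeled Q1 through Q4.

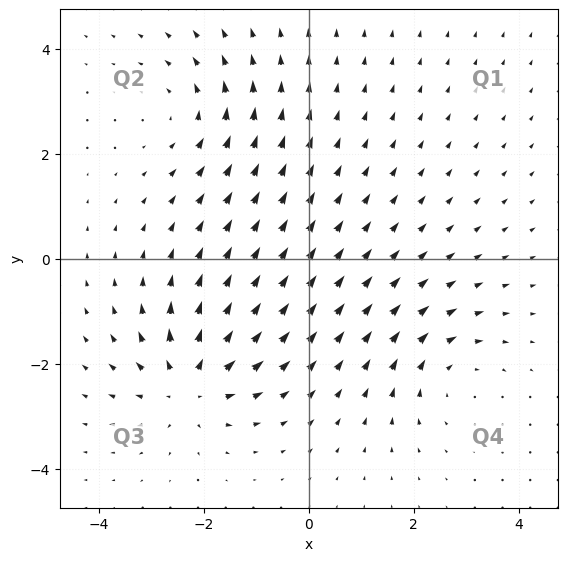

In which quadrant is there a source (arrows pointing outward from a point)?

The source sits at approximately (-2.3, -2.4), which lies in quadrant Q3. The divergence there is about +5, positive as expected for a source.

Q3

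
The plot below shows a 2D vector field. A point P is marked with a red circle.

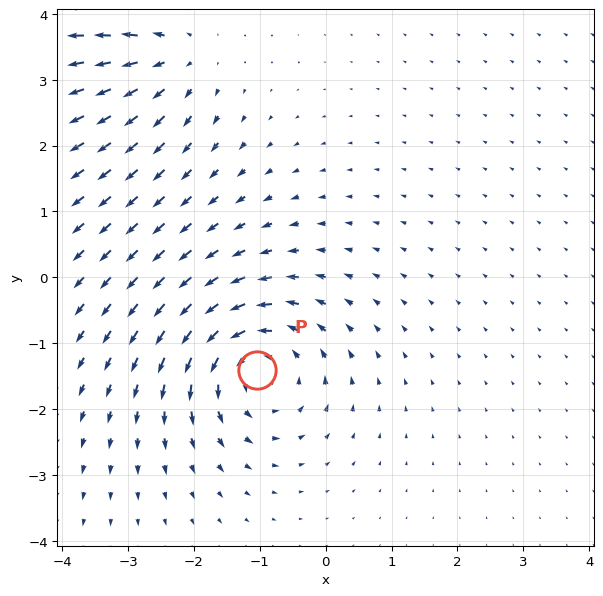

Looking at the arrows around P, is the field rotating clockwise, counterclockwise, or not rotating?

counterclockwise

Near P at (-1.0, -1.4) the arrows circulate counterclockwise. The curl (z-component) there is about +5; positive curl means counterclockwise rotation.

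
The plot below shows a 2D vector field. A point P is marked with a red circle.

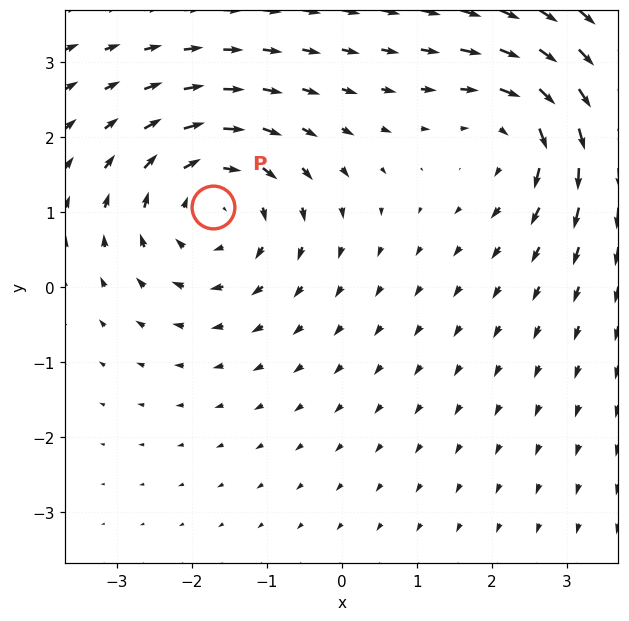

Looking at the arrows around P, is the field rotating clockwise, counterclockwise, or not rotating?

Near P at (-1.7, 1.1) the arrows circulate clockwise. The curl (z-component) there is about -5; negative curl means clockwise rotation.

clockwise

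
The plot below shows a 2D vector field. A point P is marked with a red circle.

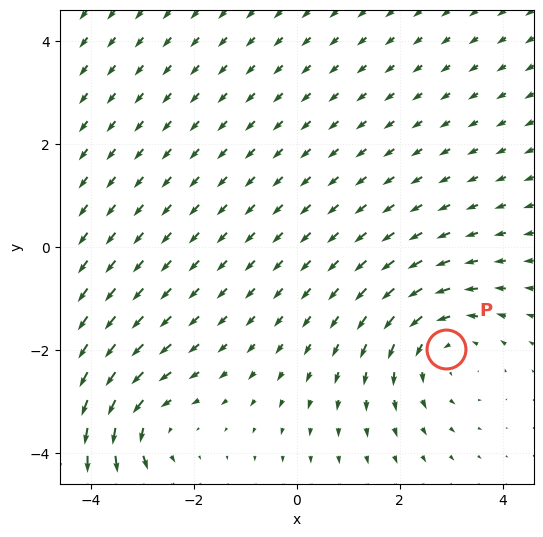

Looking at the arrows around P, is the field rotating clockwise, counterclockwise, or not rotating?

Near P at (2.9, -2.0) the arrows circulate counterclockwise. The curl (z-component) there is about +2; positive curl means counterclockwise rotation.

counterclockwise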